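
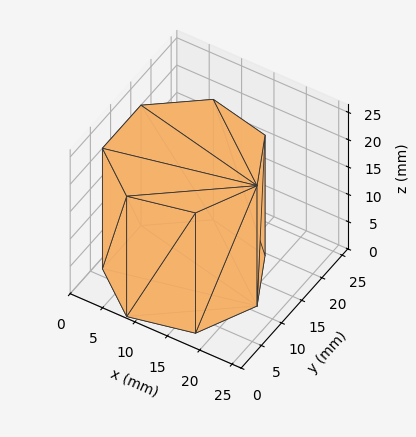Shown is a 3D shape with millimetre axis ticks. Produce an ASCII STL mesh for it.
Reading the render: the shape is a regular 7-sided prism (a cylinder approximated with 7 flat sides), circumscribed radius ≈ 11 mm, height ≈ 22 mm (dimensions read to the nearest mm from the axis ticks). For the STL, each face is triangulated and given an outward normal.

solid part
  facet normal 0.0000 0.0000 -1.0000
    outer loop
      vertex 8.55 21.72 0.00
      vertex 17.86 19.60 0.00
      vertex 22.00 11.00 0.00
    endloop
  endfacet
  facet normal 0.0000 0.0000 -1.0000
    outer loop
      vertex 1.09 15.77 0.00
      vertex 8.55 21.72 0.00
      vertex 22.00 11.00 0.00
    endloop
  endfacet
  facet normal 0.0000 0.0000 -1.0000
    outer loop
      vertex 1.09 6.23 0.00
      vertex 1.09 15.77 0.00
      vertex 22.00 11.00 0.00
    endloop
  endfacet
  facet normal 0.0000 0.0000 -1.0000
    outer loop
      vertex 8.55 0.28 0.00
      vertex 1.09 6.23 0.00
      vertex 22.00 11.00 0.00
    endloop
  endfacet
  facet normal 0.0000 0.0000 -1.0000
    outer loop
      vertex 17.86 2.40 0.00
      vertex 8.55 0.28 0.00
      vertex 22.00 11.00 0.00
    endloop
  endfacet
  facet normal 0.0000 0.0000 1.0000
    outer loop
      vertex 22.00 11.00 22.00
      vertex 17.86 19.60 22.00
      vertex 8.55 21.72 22.00
    endloop
  endfacet
  facet normal 0.0000 0.0000 1.0000
    outer loop
      vertex 22.00 11.00 22.00
      vertex 8.55 21.72 22.00
      vertex 1.09 15.77 22.00
    endloop
  endfacet
  facet normal 0.0000 0.0000 1.0000
    outer loop
      vertex 22.00 11.00 22.00
      vertex 1.09 15.77 22.00
      vertex 1.09 6.23 22.00
    endloop
  endfacet
  facet normal 0.0000 0.0000 1.0000
    outer loop
      vertex 22.00 11.00 22.00
      vertex 1.09 6.23 22.00
      vertex 8.55 0.28 22.00
    endloop
  endfacet
  facet normal 0.0000 0.0000 1.0000
    outer loop
      vertex 22.00 11.00 22.00
      vertex 8.55 0.28 22.00
      vertex 17.86 2.40 22.00
    endloop
  endfacet
  facet normal 0.9010 0.4338 0.0000
    outer loop
      vertex 22.00 11.00 0.00
      vertex 17.86 19.60 0.00
      vertex 17.86 19.60 22.00
    endloop
  endfacet
  facet normal 0.9010 0.4338 0.0000
    outer loop
      vertex 22.00 11.00 0.00
      vertex 17.86 19.60 22.00
      vertex 22.00 11.00 22.00
    endloop
  endfacet
  facet normal 0.2220 0.9750 0.0000
    outer loop
      vertex 17.86 19.60 0.00
      vertex 8.55 21.72 0.00
      vertex 8.55 21.72 22.00
    endloop
  endfacet
  facet normal 0.2220 0.9750 0.0000
    outer loop
      vertex 17.86 19.60 0.00
      vertex 8.55 21.72 22.00
      vertex 17.86 19.60 22.00
    endloop
  endfacet
  facet normal -0.6235 0.7818 0.0000
    outer loop
      vertex 8.55 21.72 0.00
      vertex 1.09 15.77 0.00
      vertex 1.09 15.77 22.00
    endloop
  endfacet
  facet normal -0.6235 0.7818 0.0000
    outer loop
      vertex 8.55 21.72 0.00
      vertex 1.09 15.77 22.00
      vertex 8.55 21.72 22.00
    endloop
  endfacet
  facet normal -1.0000 0.0000 0.0000
    outer loop
      vertex 1.09 15.77 0.00
      vertex 1.09 6.23 0.00
      vertex 1.09 6.23 22.00
    endloop
  endfacet
  facet normal -1.0000 0.0000 0.0000
    outer loop
      vertex 1.09 15.77 0.00
      vertex 1.09 6.23 22.00
      vertex 1.09 15.77 22.00
    endloop
  endfacet
  facet normal -0.6235 -0.7818 0.0000
    outer loop
      vertex 1.09 6.23 0.00
      vertex 8.55 0.28 0.00
      vertex 8.55 0.28 22.00
    endloop
  endfacet
  facet normal -0.6235 -0.7818 0.0000
    outer loop
      vertex 1.09 6.23 0.00
      vertex 8.55 0.28 22.00
      vertex 1.09 6.23 22.00
    endloop
  endfacet
  facet normal 0.2220 -0.9750 0.0000
    outer loop
      vertex 8.55 0.28 0.00
      vertex 17.86 2.40 0.00
      vertex 17.86 2.40 22.00
    endloop
  endfacet
  facet normal 0.2220 -0.9750 0.0000
    outer loop
      vertex 8.55 0.28 0.00
      vertex 17.86 2.40 22.00
      vertex 8.55 0.28 22.00
    endloop
  endfacet
  facet normal 0.9010 -0.4338 0.0000
    outer loop
      vertex 17.86 2.40 0.00
      vertex 22.00 11.00 0.00
      vertex 22.00 11.00 22.00
    endloop
  endfacet
  facet normal 0.9010 -0.4338 0.0000
    outer loop
      vertex 17.86 2.40 0.00
      vertex 22.00 11.00 22.00
      vertex 17.86 2.40 22.00
    endloop
  endfacet
endsolid part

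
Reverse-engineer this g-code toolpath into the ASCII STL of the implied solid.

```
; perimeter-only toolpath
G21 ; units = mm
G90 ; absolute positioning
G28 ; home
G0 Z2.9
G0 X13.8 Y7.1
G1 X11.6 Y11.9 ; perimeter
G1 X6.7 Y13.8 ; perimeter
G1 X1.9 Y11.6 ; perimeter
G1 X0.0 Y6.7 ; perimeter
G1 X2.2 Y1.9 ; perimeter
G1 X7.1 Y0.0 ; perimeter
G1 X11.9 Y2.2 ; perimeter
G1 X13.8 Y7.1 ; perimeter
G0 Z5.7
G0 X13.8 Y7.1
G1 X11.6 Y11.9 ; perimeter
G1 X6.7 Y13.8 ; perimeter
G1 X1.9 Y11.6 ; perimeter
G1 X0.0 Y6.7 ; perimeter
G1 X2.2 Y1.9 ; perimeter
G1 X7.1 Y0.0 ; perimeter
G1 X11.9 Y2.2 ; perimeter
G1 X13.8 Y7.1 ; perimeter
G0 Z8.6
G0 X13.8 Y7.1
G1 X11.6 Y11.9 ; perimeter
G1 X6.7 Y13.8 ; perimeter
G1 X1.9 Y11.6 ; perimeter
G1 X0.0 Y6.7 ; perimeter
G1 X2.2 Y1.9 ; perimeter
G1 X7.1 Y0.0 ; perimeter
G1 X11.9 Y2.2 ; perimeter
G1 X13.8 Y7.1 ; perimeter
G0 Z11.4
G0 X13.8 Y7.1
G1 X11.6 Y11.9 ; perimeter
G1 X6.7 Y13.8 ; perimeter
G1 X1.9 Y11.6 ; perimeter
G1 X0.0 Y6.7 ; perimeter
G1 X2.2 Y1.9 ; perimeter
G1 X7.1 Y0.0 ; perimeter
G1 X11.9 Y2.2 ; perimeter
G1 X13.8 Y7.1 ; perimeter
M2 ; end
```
solid part
  facet normal 0.0000 0.0000 -1.0000
    outer loop
      vertex 6.7 13.8 0.0
      vertex 11.6 11.9 0.0
      vertex 13.8 7.1 0.0
    endloop
  endfacet
  facet normal 0.0000 0.0000 -1.0000
    outer loop
      vertex 1.9 11.6 0.0
      vertex 6.7 13.8 0.0
      vertex 13.8 7.1 0.0
    endloop
  endfacet
  facet normal 0.0000 0.0000 -1.0000
    outer loop
      vertex 0.0 6.7 0.0
      vertex 1.9 11.6 0.0
      vertex 13.8 7.1 0.0
    endloop
  endfacet
  facet normal 0.0000 0.0000 -1.0000
    outer loop
      vertex 2.2 1.9 0.0
      vertex 0.0 6.7 0.0
      vertex 13.8 7.1 0.0
    endloop
  endfacet
  facet normal 0.0000 0.0000 -1.0000
    outer loop
      vertex 7.1 0.0 0.0
      vertex 2.2 1.9 0.0
      vertex 13.8 7.1 0.0
    endloop
  endfacet
  facet normal 0.0000 0.0000 -1.0000
    outer loop
      vertex 11.9 2.2 0.0
      vertex 7.1 0.0 0.0
      vertex 13.8 7.1 0.0
    endloop
  endfacet
  facet normal 0.0000 0.0000 1.0000
    outer loop
      vertex 13.8 7.1 11.4
      vertex 11.6 11.9 11.4
      vertex 6.7 13.8 11.4
    endloop
  endfacet
  facet normal 0.0000 0.0000 1.0000
    outer loop
      vertex 13.8 7.1 11.4
      vertex 6.7 13.8 11.4
      vertex 1.9 11.6 11.4
    endloop
  endfacet
  facet normal 0.0000 0.0000 1.0000
    outer loop
      vertex 13.8 7.1 11.4
      vertex 1.9 11.6 11.4
      vertex 0.0 6.7 11.4
    endloop
  endfacet
  facet normal 0.0000 0.0000 1.0000
    outer loop
      vertex 13.8 7.1 11.4
      vertex 0.0 6.7 11.4
      vertex 2.2 1.9 11.4
    endloop
  endfacet
  facet normal 0.0000 0.0000 1.0000
    outer loop
      vertex 13.8 7.1 11.4
      vertex 2.2 1.9 11.4
      vertex 7.1 0.0 11.4
    endloop
  endfacet
  facet normal 0.0000 0.0000 1.0000
    outer loop
      vertex 13.8 7.1 11.4
      vertex 7.1 0.0 11.4
      vertex 11.9 2.2 11.4
    endloop
  endfacet
  facet normal 0.9091 0.4167 0.0000
    outer loop
      vertex 13.8 7.1 0.0
      vertex 11.6 11.9 0.0
      vertex 11.6 11.9 11.4
    endloop
  endfacet
  facet normal 0.9091 0.4167 0.0000
    outer loop
      vertex 13.8 7.1 0.0
      vertex 11.6 11.9 11.4
      vertex 13.8 7.1 11.4
    endloop
  endfacet
  facet normal 0.3615 0.9324 0.0000
    outer loop
      vertex 11.6 11.9 0.0
      vertex 6.7 13.8 0.0
      vertex 6.7 13.8 11.4
    endloop
  endfacet
  facet normal 0.3615 0.9324 0.0000
    outer loop
      vertex 11.6 11.9 0.0
      vertex 6.7 13.8 11.4
      vertex 11.6 11.9 11.4
    endloop
  endfacet
  facet normal -0.4167 0.9091 0.0000
    outer loop
      vertex 6.7 13.8 0.0
      vertex 1.9 11.6 0.0
      vertex 1.9 11.6 11.4
    endloop
  endfacet
  facet normal -0.4167 0.9091 0.0000
    outer loop
      vertex 6.7 13.8 0.0
      vertex 1.9 11.6 11.4
      vertex 6.7 13.8 11.4
    endloop
  endfacet
  facet normal -0.9324 0.3615 0.0000
    outer loop
      vertex 1.9 11.6 0.0
      vertex 0.0 6.7 0.0
      vertex 0.0 6.7 11.4
    endloop
  endfacet
  facet normal -0.9324 0.3615 0.0000
    outer loop
      vertex 1.9 11.6 0.0
      vertex 0.0 6.7 11.4
      vertex 1.9 11.6 11.4
    endloop
  endfacet
  facet normal -0.9091 -0.4167 0.0000
    outer loop
      vertex 0.0 6.7 0.0
      vertex 2.2 1.9 0.0
      vertex 2.2 1.9 11.4
    endloop
  endfacet
  facet normal -0.9091 -0.4167 0.0000
    outer loop
      vertex 0.0 6.7 0.0
      vertex 2.2 1.9 11.4
      vertex 0.0 6.7 11.4
    endloop
  endfacet
  facet normal -0.3615 -0.9324 0.0000
    outer loop
      vertex 2.2 1.9 0.0
      vertex 7.1 0.0 0.0
      vertex 7.1 0.0 11.4
    endloop
  endfacet
  facet normal -0.3615 -0.9324 0.0000
    outer loop
      vertex 2.2 1.9 0.0
      vertex 7.1 0.0 11.4
      vertex 2.2 1.9 11.4
    endloop
  endfacet
  facet normal 0.4167 -0.9091 0.0000
    outer loop
      vertex 7.1 0.0 0.0
      vertex 11.9 2.2 0.0
      vertex 11.9 2.2 11.4
    endloop
  endfacet
  facet normal 0.4167 -0.9091 0.0000
    outer loop
      vertex 7.1 0.0 0.0
      vertex 11.9 2.2 11.4
      vertex 7.1 0.0 11.4
    endloop
  endfacet
  facet normal 0.9324 -0.3615 0.0000
    outer loop
      vertex 11.9 2.2 0.0
      vertex 13.8 7.1 0.0
      vertex 13.8 7.1 11.4
    endloop
  endfacet
  facet normal 0.9324 -0.3615 0.0000
    outer loop
      vertex 11.9 2.2 0.0
      vertex 13.8 7.1 11.4
      vertex 11.9 2.2 11.4
    endloop
  endfacet
endsolid part

The G0 Z moves step by Δz≈2.9 mm. Every layer's G1 loop is the same polygon, so the solid is a straight extrusion of it from z=0 to z≈11.4. Closing with flat bottom and top caps and triangulating gives 28 facets — a regular 8-sided prism (a cylinder approximated with 8 flat sides), circumscribed radius ≈ 6.9 mm, height ≈ 11.4 mm.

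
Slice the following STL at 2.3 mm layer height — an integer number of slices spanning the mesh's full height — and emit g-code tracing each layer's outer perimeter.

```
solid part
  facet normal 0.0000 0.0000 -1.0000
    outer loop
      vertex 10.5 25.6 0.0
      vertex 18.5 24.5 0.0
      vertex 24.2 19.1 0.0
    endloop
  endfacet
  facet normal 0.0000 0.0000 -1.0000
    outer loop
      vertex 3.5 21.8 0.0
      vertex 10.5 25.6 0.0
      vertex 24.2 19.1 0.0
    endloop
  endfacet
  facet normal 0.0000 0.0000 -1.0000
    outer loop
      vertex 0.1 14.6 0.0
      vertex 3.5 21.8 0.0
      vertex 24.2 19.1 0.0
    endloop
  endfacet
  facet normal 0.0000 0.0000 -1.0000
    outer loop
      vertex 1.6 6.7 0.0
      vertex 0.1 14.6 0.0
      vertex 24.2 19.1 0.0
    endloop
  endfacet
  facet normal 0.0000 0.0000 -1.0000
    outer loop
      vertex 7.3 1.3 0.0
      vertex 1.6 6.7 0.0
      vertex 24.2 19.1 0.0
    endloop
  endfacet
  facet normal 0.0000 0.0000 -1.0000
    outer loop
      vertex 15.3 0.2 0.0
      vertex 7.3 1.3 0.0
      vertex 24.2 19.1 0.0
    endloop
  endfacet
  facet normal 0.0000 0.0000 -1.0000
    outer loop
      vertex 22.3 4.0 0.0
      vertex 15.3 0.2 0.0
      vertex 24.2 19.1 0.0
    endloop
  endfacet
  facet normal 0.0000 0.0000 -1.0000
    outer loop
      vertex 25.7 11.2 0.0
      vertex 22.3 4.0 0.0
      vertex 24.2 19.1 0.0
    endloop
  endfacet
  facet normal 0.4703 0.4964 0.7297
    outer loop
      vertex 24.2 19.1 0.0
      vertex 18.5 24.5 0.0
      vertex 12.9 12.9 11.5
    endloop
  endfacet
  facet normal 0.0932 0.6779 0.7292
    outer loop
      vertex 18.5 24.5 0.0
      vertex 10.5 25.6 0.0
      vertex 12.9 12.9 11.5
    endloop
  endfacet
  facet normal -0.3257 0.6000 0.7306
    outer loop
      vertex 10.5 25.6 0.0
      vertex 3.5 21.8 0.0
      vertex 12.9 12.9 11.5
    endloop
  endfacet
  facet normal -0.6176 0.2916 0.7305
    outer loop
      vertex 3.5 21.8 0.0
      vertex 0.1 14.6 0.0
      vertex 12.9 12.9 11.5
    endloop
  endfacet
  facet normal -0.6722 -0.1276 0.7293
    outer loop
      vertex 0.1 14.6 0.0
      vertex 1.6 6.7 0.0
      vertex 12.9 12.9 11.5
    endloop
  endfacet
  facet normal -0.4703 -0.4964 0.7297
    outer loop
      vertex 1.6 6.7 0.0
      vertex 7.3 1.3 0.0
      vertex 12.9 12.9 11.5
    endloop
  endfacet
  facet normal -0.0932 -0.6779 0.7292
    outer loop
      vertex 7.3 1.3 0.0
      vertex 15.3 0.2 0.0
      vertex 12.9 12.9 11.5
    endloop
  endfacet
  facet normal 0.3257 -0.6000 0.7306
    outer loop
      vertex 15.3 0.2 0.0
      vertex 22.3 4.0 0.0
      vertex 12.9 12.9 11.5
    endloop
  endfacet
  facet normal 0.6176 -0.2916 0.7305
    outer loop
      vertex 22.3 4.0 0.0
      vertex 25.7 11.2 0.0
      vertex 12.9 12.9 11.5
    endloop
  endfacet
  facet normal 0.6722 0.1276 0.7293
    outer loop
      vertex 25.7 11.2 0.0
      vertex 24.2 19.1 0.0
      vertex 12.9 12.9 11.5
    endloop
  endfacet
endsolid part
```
; perimeter-only toolpath
G21 ; units = mm
G90 ; absolute positioning
G28 ; home
; layer 1
G0 Z2.3
G0 X21.9 Y17.9
G1 X17.4 Y22.2
G1 X11.0 Y23.1
G1 X5.4 Y20.0
G1 X2.7 Y14.3
G1 X3.9 Y7.9
G1 X8.4 Y3.6
G1 X14.8 Y2.7
G1 X20.4 Y5.8
G1 X23.1 Y11.5
G1 X21.9 Y17.9
; layer 2
G0 Z4.6
G0 X19.7 Y16.6
G1 X16.3 Y19.9
G1 X11.5 Y20.5
G1 X7.3 Y18.2
G1 X5.2 Y13.9
G1 X6.1 Y9.2
G1 X9.5 Y5.9
G1 X14.3 Y5.3
G1 X18.5 Y7.6
G1 X20.6 Y11.9
G1 X19.7 Y16.6
; layer 3
G0 Z6.9
G0 X17.4 Y15.4
G1 X15.1 Y17.5
G1 X11.9 Y18.0
G1 X9.1 Y16.5
G1 X7.8 Y13.6
G1 X8.4 Y10.4
G1 X10.7 Y8.3
G1 X13.9 Y7.8
G1 X16.7 Y9.3
G1 X18.0 Y12.2
G1 X17.4 Y15.4
; layer 4
G0 Z9.2
G0 X15.2 Y14.1
G1 X14.0 Y15.2
G1 X12.4 Y15.4
G1 X11.0 Y14.7
G1 X10.3 Y13.2
G1 X10.6 Y11.7
G1 X11.8 Y10.6
G1 X13.4 Y10.4
G1 X14.8 Y11.1
G1 X15.5 Y12.6
G1 X15.2 Y14.1
M2 ; end

The solid is a regular 10-sided pyramid, base circumscribed radius ≈ 12.9 mm, apex at z ≈ 11.5 mm. Slicing at Δz = 2.3 mm — 5 equal slices spanning the solid's height, so layer i sits at z = i·h/5 — gives 4 non-empty perimeters. Each is a 10-segment closed polygon; G0 lifts to the layer z and rapids to the start vertex, then G1 traces the edges. The cross-section shrinks linearly with z (the slice at the apex is degenerate and omitted).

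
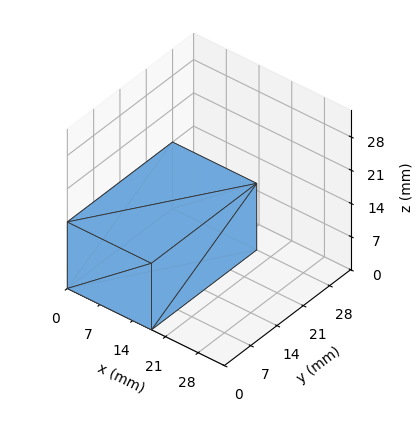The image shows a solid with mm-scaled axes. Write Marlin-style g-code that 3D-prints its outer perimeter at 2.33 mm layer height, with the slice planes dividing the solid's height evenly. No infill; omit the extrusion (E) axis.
Reading the render: the shape is a rectangular box, roughly 18 × 28 mm footprint and 14 mm tall (dimensions read to the nearest mm from the axis ticks). For the g-code, the solid's height is divided into equal slices at the stated Δz and each level perimeter traced with G1 moves after a G0 lift.

; perimeter-only toolpath
G21 ; units = mm
G90 ; absolute positioning
G28 ; home
; layer 1
G0 Z2.33
G0 X0.00 Y0.00
G1 X18.00 Y0.00
G1 X18.00 Y28.00
G1 X0.00 Y28.00
G1 X0.00 Y0.00
; layer 2
G0 Z4.67
G0 X0.00 Y0.00
G1 X18.00 Y0.00
G1 X18.00 Y28.00
G1 X0.00 Y28.00
G1 X0.00 Y0.00
; layer 3
G0 Z7.00
G0 X0.00 Y0.00
G1 X18.00 Y0.00
G1 X18.00 Y28.00
G1 X0.00 Y28.00
G1 X0.00 Y0.00
; layer 4
G0 Z9.33
G0 X0.00 Y0.00
G1 X18.00 Y0.00
G1 X18.00 Y28.00
G1 X0.00 Y28.00
G1 X0.00 Y0.00
; layer 5
G0 Z11.67
G0 X0.00 Y0.00
G1 X18.00 Y0.00
G1 X18.00 Y28.00
G1 X0.00 Y28.00
G1 X0.00 Y0.00
; layer 6
G0 Z14.00
G0 X0.00 Y0.00
G1 X18.00 Y0.00
G1 X18.00 Y28.00
G1 X0.00 Y28.00
G1 X0.00 Y0.00
M2 ; end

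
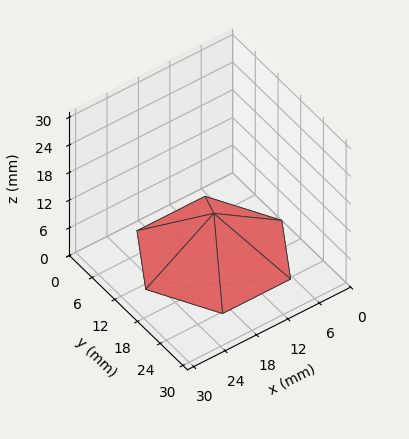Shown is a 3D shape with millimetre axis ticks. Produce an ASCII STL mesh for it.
Reading the render: the shape is a regular 6-sided pyramid, base circumscribed radius ≈ 13 mm, apex at z ≈ 9 mm (dimensions read to the nearest mm from the axis ticks). For the STL, each face is triangulated and given an outward normal.

solid part
  facet normal 0.0000 0.0000 -1.0000
    outer loop
      vertex 6.5 24.3 0.0
      vertex 19.5 24.3 0.0
      vertex 26.0 13.0 0.0
    endloop
  endfacet
  facet normal 0.0000 0.0000 -1.0000
    outer loop
      vertex 0.0 13.0 0.0
      vertex 6.5 24.3 0.0
      vertex 26.0 13.0 0.0
    endloop
  endfacet
  facet normal 0.0000 0.0000 -1.0000
    outer loop
      vertex 6.5 1.7 0.0
      vertex 0.0 13.0 0.0
      vertex 26.0 13.0 0.0
    endloop
  endfacet
  facet normal 0.0000 0.0000 -1.0000
    outer loop
      vertex 19.5 1.7 0.0
      vertex 6.5 1.7 0.0
      vertex 26.0 13.0 0.0
    endloop
  endfacet
  facet normal 0.5410 0.3112 0.7814
    outer loop
      vertex 26.0 13.0 0.0
      vertex 19.5 24.3 0.0
      vertex 13.0 13.0 9.0
    endloop
  endfacet
  facet normal 0.0000 0.6230 0.7822
    outer loop
      vertex 19.5 24.3 0.0
      vertex 6.5 24.3 0.0
      vertex 13.0 13.0 9.0
    endloop
  endfacet
  facet normal -0.5410 0.3112 0.7814
    outer loop
      vertex 6.5 24.3 0.0
      vertex 0.0 13.0 0.0
      vertex 13.0 13.0 9.0
    endloop
  endfacet
  facet normal -0.5410 -0.3112 0.7814
    outer loop
      vertex 0.0 13.0 0.0
      vertex 6.5 1.7 0.0
      vertex 13.0 13.0 9.0
    endloop
  endfacet
  facet normal 0.0000 -0.6230 0.7822
    outer loop
      vertex 6.5 1.7 0.0
      vertex 19.5 1.7 0.0
      vertex 13.0 13.0 9.0
    endloop
  endfacet
  facet normal 0.5410 -0.3112 0.7814
    outer loop
      vertex 19.5 1.7 0.0
      vertex 26.0 13.0 0.0
      vertex 13.0 13.0 9.0
    endloop
  endfacet
endsolid part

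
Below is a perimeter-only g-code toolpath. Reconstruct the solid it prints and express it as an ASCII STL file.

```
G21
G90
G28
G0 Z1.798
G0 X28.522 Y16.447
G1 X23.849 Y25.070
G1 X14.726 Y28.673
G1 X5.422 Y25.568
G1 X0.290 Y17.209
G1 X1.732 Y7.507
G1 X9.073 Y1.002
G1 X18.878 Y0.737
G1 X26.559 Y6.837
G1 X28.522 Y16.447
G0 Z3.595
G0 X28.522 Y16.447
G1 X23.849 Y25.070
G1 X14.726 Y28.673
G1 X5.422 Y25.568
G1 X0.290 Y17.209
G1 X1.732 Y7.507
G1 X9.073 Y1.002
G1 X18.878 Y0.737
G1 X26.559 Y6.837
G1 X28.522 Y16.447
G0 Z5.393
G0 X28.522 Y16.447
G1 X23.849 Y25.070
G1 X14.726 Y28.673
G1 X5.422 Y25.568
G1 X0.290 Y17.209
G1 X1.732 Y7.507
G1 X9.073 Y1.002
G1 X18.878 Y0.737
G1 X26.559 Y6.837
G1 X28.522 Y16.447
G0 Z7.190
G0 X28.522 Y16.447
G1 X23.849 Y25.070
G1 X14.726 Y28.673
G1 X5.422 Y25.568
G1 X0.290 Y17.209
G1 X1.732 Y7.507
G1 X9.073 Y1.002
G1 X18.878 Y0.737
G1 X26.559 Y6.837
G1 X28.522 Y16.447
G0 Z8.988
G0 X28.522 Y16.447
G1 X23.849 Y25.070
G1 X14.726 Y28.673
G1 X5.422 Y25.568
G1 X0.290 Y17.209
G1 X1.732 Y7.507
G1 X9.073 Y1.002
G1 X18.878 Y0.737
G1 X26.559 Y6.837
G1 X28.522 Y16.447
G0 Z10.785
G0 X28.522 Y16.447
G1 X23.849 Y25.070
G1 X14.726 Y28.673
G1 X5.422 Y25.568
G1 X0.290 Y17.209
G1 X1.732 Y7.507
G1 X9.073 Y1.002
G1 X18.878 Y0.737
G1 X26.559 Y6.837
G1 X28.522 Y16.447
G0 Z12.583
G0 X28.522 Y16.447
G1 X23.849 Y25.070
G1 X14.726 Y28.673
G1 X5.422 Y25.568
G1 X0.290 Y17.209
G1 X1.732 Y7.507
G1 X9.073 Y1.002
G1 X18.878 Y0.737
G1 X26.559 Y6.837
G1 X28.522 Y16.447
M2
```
solid part
  facet normal 0.0000 0.0000 -1.0000
    outer loop
      vertex 14.726 28.673 0.000
      vertex 23.849 25.070 0.000
      vertex 28.522 16.447 0.000
    endloop
  endfacet
  facet normal 0.0000 0.0000 -1.0000
    outer loop
      vertex 5.422 25.568 0.000
      vertex 14.726 28.673 0.000
      vertex 28.522 16.447 0.000
    endloop
  endfacet
  facet normal 0.0000 0.0000 -1.0000
    outer loop
      vertex 0.290 17.209 0.000
      vertex 5.422 25.568 0.000
      vertex 28.522 16.447 0.000
    endloop
  endfacet
  facet normal 0.0000 0.0000 -1.0000
    outer loop
      vertex 1.732 7.507 0.000
      vertex 0.290 17.209 0.000
      vertex 28.522 16.447 0.000
    endloop
  endfacet
  facet normal 0.0000 0.0000 -1.0000
    outer loop
      vertex 9.073 1.002 0.000
      vertex 1.732 7.507 0.000
      vertex 28.522 16.447 0.000
    endloop
  endfacet
  facet normal 0.0000 0.0000 -1.0000
    outer loop
      vertex 18.878 0.737 0.000
      vertex 9.073 1.002 0.000
      vertex 28.522 16.447 0.000
    endloop
  endfacet
  facet normal 0.0000 0.0000 -1.0000
    outer loop
      vertex 26.559 6.837 0.000
      vertex 18.878 0.737 0.000
      vertex 28.522 16.447 0.000
    endloop
  endfacet
  facet normal 0.0000 0.0000 1.0000
    outer loop
      vertex 28.522 16.447 12.583
      vertex 23.849 25.070 12.583
      vertex 14.726 28.673 12.583
    endloop
  endfacet
  facet normal 0.0000 0.0000 1.0000
    outer loop
      vertex 28.522 16.447 12.583
      vertex 14.726 28.673 12.583
      vertex 5.422 25.568 12.583
    endloop
  endfacet
  facet normal 0.0000 0.0000 1.0000
    outer loop
      vertex 28.522 16.447 12.583
      vertex 5.422 25.568 12.583
      vertex 0.290 17.209 12.583
    endloop
  endfacet
  facet normal 0.0000 0.0000 1.0000
    outer loop
      vertex 28.522 16.447 12.583
      vertex 0.290 17.209 12.583
      vertex 1.732 7.507 12.583
    endloop
  endfacet
  facet normal 0.0000 0.0000 1.0000
    outer loop
      vertex 28.522 16.447 12.583
      vertex 1.732 7.507 12.583
      vertex 9.073 1.002 12.583
    endloop
  endfacet
  facet normal 0.0000 0.0000 1.0000
    outer loop
      vertex 28.522 16.447 12.583
      vertex 9.073 1.002 12.583
      vertex 18.878 0.737 12.583
    endloop
  endfacet
  facet normal 0.0000 0.0000 1.0000
    outer loop
      vertex 28.522 16.447 12.583
      vertex 18.878 0.737 12.583
      vertex 26.559 6.837 12.583
    endloop
  endfacet
  facet normal 0.8792 0.4765 0.0000
    outer loop
      vertex 28.522 16.447 0.000
      vertex 23.849 25.070 0.000
      vertex 23.849 25.070 12.583
    endloop
  endfacet
  facet normal 0.8792 0.4765 0.0000
    outer loop
      vertex 28.522 16.447 0.000
      vertex 23.849 25.070 12.583
      vertex 28.522 16.447 12.583
    endloop
  endfacet
  facet normal 0.3673 0.9301 0.0000
    outer loop
      vertex 23.849 25.070 0.000
      vertex 14.726 28.673 0.000
      vertex 14.726 28.673 12.583
    endloop
  endfacet
  facet normal 0.3673 0.9301 0.0000
    outer loop
      vertex 23.849 25.070 0.000
      vertex 14.726 28.673 12.583
      vertex 23.849 25.070 12.583
    endloop
  endfacet
  facet normal -0.3166 0.9486 0.0000
    outer loop
      vertex 14.726 28.673 0.000
      vertex 5.422 25.568 0.000
      vertex 5.422 25.568 12.583
    endloop
  endfacet
  facet normal -0.3166 0.9486 0.0000
    outer loop
      vertex 14.726 28.673 0.000
      vertex 5.422 25.568 12.583
      vertex 14.726 28.673 12.583
    endloop
  endfacet
  facet normal -0.8522 0.5232 0.0000
    outer loop
      vertex 5.422 25.568 0.000
      vertex 0.290 17.209 0.000
      vertex 0.290 17.209 12.583
    endloop
  endfacet
  facet normal -0.8522 0.5232 0.0000
    outer loop
      vertex 5.422 25.568 0.000
      vertex 0.290 17.209 12.583
      vertex 5.422 25.568 12.583
    endloop
  endfacet
  facet normal -0.9891 -0.1470 0.0000
    outer loop
      vertex 0.290 17.209 0.000
      vertex 1.732 7.507 0.000
      vertex 1.732 7.507 12.583
    endloop
  endfacet
  facet normal -0.9891 -0.1470 0.0000
    outer loop
      vertex 0.290 17.209 0.000
      vertex 1.732 7.507 12.583
      vertex 0.290 17.209 12.583
    endloop
  endfacet
  facet normal -0.6632 -0.7484 0.0000
    outer loop
      vertex 1.732 7.507 0.000
      vertex 9.073 1.002 0.000
      vertex 9.073 1.002 12.583
    endloop
  endfacet
  facet normal -0.6632 -0.7484 0.0000
    outer loop
      vertex 1.732 7.507 0.000
      vertex 9.073 1.002 12.583
      vertex 1.732 7.507 12.583
    endloop
  endfacet
  facet normal -0.0270 -0.9996 0.0000
    outer loop
      vertex 9.073 1.002 0.000
      vertex 18.878 0.737 0.000
      vertex 18.878 0.737 12.583
    endloop
  endfacet
  facet normal -0.0270 -0.9996 0.0000
    outer loop
      vertex 9.073 1.002 0.000
      vertex 18.878 0.737 12.583
      vertex 9.073 1.002 12.583
    endloop
  endfacet
  facet normal 0.6219 -0.7831 0.0000
    outer loop
      vertex 18.878 0.737 0.000
      vertex 26.559 6.837 0.000
      vertex 26.559 6.837 12.583
    endloop
  endfacet
  facet normal 0.6219 -0.7831 0.0000
    outer loop
      vertex 18.878 0.737 0.000
      vertex 26.559 6.837 12.583
      vertex 18.878 0.737 12.583
    endloop
  endfacet
  facet normal 0.9798 -0.2001 0.0000
    outer loop
      vertex 26.559 6.837 0.000
      vertex 28.522 16.447 0.000
      vertex 28.522 16.447 12.583
    endloop
  endfacet
  facet normal 0.9798 -0.2001 0.0000
    outer loop
      vertex 26.559 6.837 0.000
      vertex 28.522 16.447 12.583
      vertex 26.559 6.837 12.583
    endloop
  endfacet
endsolid part

The G0 Z moves step by Δz≈1.798 mm. Every layer's G1 loop is the same polygon, so the solid is a straight extrusion of it from z=0 to z≈12.6. Closing with flat bottom and top caps and triangulating gives 32 facets — a regular 9-sided prism (a cylinder approximated with 9 flat sides), circumscribed radius ≈ 14.3 mm, height ≈ 12.6 mm.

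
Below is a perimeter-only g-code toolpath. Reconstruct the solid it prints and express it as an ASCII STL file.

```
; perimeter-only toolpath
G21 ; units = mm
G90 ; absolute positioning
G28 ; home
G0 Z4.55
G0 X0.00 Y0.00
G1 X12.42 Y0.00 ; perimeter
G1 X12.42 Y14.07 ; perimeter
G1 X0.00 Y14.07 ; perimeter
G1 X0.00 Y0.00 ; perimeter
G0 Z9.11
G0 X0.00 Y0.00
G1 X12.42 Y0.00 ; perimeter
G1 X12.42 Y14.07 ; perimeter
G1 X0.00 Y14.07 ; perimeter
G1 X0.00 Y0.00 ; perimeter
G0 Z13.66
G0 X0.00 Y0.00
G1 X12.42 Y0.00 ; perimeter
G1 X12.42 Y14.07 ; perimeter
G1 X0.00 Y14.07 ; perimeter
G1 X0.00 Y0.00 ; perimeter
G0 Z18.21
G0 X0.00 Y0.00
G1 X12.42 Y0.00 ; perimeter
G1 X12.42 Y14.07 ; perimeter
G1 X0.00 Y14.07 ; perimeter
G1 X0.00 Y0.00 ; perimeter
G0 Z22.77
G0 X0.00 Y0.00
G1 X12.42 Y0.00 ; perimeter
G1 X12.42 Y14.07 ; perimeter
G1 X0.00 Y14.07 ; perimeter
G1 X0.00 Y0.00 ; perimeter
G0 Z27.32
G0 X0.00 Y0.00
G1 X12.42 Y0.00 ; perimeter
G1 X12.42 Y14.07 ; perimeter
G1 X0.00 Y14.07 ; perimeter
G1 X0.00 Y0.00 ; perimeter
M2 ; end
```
solid part
  facet normal 0.0000 0.0000 -1.0000
    outer loop
      vertex 12.42 14.07 0.00
      vertex 12.42 0.00 0.00
      vertex 0.00 0.00 0.00
    endloop
  endfacet
  facet normal 0.0000 0.0000 -1.0000
    outer loop
      vertex 0.00 14.07 0.00
      vertex 12.42 14.07 0.00
      vertex 0.00 0.00 0.00
    endloop
  endfacet
  facet normal 0.0000 0.0000 1.0000
    outer loop
      vertex 0.00 0.00 27.32
      vertex 12.42 0.00 27.32
      vertex 12.42 14.07 27.32
    endloop
  endfacet
  facet normal 0.0000 0.0000 1.0000
    outer loop
      vertex 0.00 0.00 27.32
      vertex 12.42 14.07 27.32
      vertex 0.00 14.07 27.32
    endloop
  endfacet
  facet normal 0.0000 -1.0000 0.0000
    outer loop
      vertex 0.00 0.00 0.00
      vertex 12.42 0.00 0.00
      vertex 12.42 0.00 27.32
    endloop
  endfacet
  facet normal 0.0000 -1.0000 0.0000
    outer loop
      vertex 0.00 0.00 0.00
      vertex 12.42 0.00 27.32
      vertex 0.00 0.00 27.32
    endloop
  endfacet
  facet normal 0.0000 1.0000 0.0000
    outer loop
      vertex 12.42 14.07 27.32
      vertex 12.42 14.07 0.00
      vertex 0.00 14.07 0.00
    endloop
  endfacet
  facet normal 0.0000 1.0000 0.0000
    outer loop
      vertex 0.00 14.07 27.32
      vertex 12.42 14.07 27.32
      vertex 0.00 14.07 0.00
    endloop
  endfacet
  facet normal -1.0000 0.0000 0.0000
    outer loop
      vertex 0.00 14.07 27.32
      vertex 0.00 14.07 0.00
      vertex 0.00 0.00 0.00
    endloop
  endfacet
  facet normal -1.0000 0.0000 0.0000
    outer loop
      vertex 0.00 0.00 27.32
      vertex 0.00 14.07 27.32
      vertex 0.00 0.00 0.00
    endloop
  endfacet
  facet normal 1.0000 0.0000 0.0000
    outer loop
      vertex 12.42 0.00 0.00
      vertex 12.42 14.07 0.00
      vertex 12.42 14.07 27.32
    endloop
  endfacet
  facet normal 1.0000 0.0000 0.0000
    outer loop
      vertex 12.42 0.00 0.00
      vertex 12.42 14.07 27.32
      vertex 12.42 0.00 27.32
    endloop
  endfacet
endsolid part

The G0 Z moves step by Δz≈4.55 mm. Every layer's G1 loop is the same polygon, so the solid is a straight extrusion of it from z=0 to z≈27.3. Closing with flat bottom and top caps and triangulating gives 12 facets — a rectangular box, roughly 12.4 × 14.1 mm footprint and 27.3 mm tall.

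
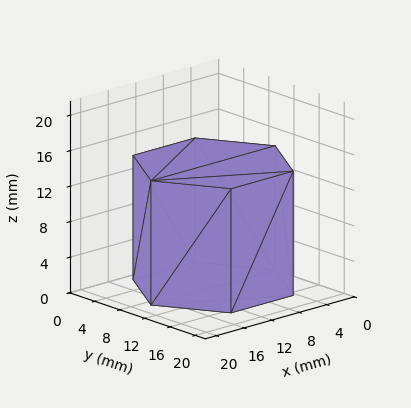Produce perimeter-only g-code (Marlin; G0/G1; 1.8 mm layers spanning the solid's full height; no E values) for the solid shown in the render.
Reading the render: the shape is a regular 6-sided prism (a cylinder approximated with 6 flat sides), circumscribed radius ≈ 9 mm, height ≈ 14 mm (dimensions read to the nearest mm from the axis ticks). For the g-code, the solid's height is divided into equal slices at the stated Δz and each level perimeter traced with G1 moves after a G0 lift.

; perimeter-only toolpath
G21 ; units = mm
G90 ; absolute positioning
G28 ; home
; layer 1
G0 Z1.8
G0 X18.0 Y9.0
G1 X13.5 Y16.8
G1 X4.5 Y16.8
G1 X0.0 Y9.0
G1 X4.5 Y1.2
G1 X13.5 Y1.2
G1 X18.0 Y9.0
; layer 2
G0 Z3.5
G0 X18.0 Y9.0
G1 X13.5 Y16.8
G1 X4.5 Y16.8
G1 X0.0 Y9.0
G1 X4.5 Y1.2
G1 X13.5 Y1.2
G1 X18.0 Y9.0
; layer 3
G0 Z5.2
G0 X18.0 Y9.0
G1 X13.5 Y16.8
G1 X4.5 Y16.8
G1 X0.0 Y9.0
G1 X4.5 Y1.2
G1 X13.5 Y1.2
G1 X18.0 Y9.0
; layer 4
G0 Z7.0
G0 X18.0 Y9.0
G1 X13.5 Y16.8
G1 X4.5 Y16.8
G1 X0.0 Y9.0
G1 X4.5 Y1.2
G1 X13.5 Y1.2
G1 X18.0 Y9.0
; layer 5
G0 Z8.8
G0 X18.0 Y9.0
G1 X13.5 Y16.8
G1 X4.5 Y16.8
G1 X0.0 Y9.0
G1 X4.5 Y1.2
G1 X13.5 Y1.2
G1 X18.0 Y9.0
; layer 6
G0 Z10.5
G0 X18.0 Y9.0
G1 X13.5 Y16.8
G1 X4.5 Y16.8
G1 X0.0 Y9.0
G1 X4.5 Y1.2
G1 X13.5 Y1.2
G1 X18.0 Y9.0
; layer 7
G0 Z12.2
G0 X18.0 Y9.0
G1 X13.5 Y16.8
G1 X4.5 Y16.8
G1 X0.0 Y9.0
G1 X4.5 Y1.2
G1 X13.5 Y1.2
G1 X18.0 Y9.0
; layer 8
G0 Z14.0
G0 X18.0 Y9.0
G1 X13.5 Y16.8
G1 X4.5 Y16.8
G1 X0.0 Y9.0
G1 X4.5 Y1.2
G1 X13.5 Y1.2
G1 X18.0 Y9.0
M2 ; end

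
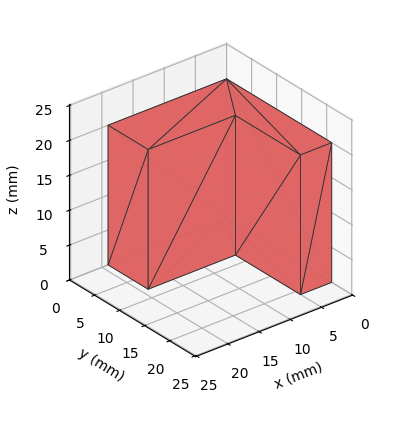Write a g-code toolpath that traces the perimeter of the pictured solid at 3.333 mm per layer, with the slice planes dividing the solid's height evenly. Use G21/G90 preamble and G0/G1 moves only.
Reading the render: the shape is an L-shaped prism: outer 19 × 21 mm, arm thicknesses ≈ 8 mm (horizontal) and 5 mm (vertical), extruded 20 mm in z (dimensions read to the nearest mm from the axis ticks). For the g-code, the solid's height is divided into equal slices at the stated Δz and each level perimeter traced with G1 moves after a G0 lift.

; perimeter-only toolpath
G21 ; units = mm
G90 ; absolute positioning
G28 ; home
; layer 1
G0 Z3.333
G0 X0.000 Y0.000
G1 X19.000 Y0.000
G1 X19.000 Y8.000
G1 X5.000 Y8.000
G1 X5.000 Y21.000
G1 X0.000 Y21.000
G1 X0.000 Y0.000
; layer 2
G0 Z6.667
G0 X0.000 Y0.000
G1 X19.000 Y0.000
G1 X19.000 Y8.000
G1 X5.000 Y8.000
G1 X5.000 Y21.000
G1 X0.000 Y21.000
G1 X0.000 Y0.000
; layer 3
G0 Z10.000
G0 X0.000 Y0.000
G1 X19.000 Y0.000
G1 X19.000 Y8.000
G1 X5.000 Y8.000
G1 X5.000 Y21.000
G1 X0.000 Y21.000
G1 X0.000 Y0.000
; layer 4
G0 Z13.333
G0 X0.000 Y0.000
G1 X19.000 Y0.000
G1 X19.000 Y8.000
G1 X5.000 Y8.000
G1 X5.000 Y21.000
G1 X0.000 Y21.000
G1 X0.000 Y0.000
; layer 5
G0 Z16.667
G0 X0.000 Y0.000
G1 X19.000 Y0.000
G1 X19.000 Y8.000
G1 X5.000 Y8.000
G1 X5.000 Y21.000
G1 X0.000 Y21.000
G1 X0.000 Y0.000
; layer 6
G0 Z20.000
G0 X0.000 Y0.000
G1 X19.000 Y0.000
G1 X19.000 Y8.000
G1 X5.000 Y8.000
G1 X5.000 Y21.000
G1 X0.000 Y21.000
G1 X0.000 Y0.000
M2 ; end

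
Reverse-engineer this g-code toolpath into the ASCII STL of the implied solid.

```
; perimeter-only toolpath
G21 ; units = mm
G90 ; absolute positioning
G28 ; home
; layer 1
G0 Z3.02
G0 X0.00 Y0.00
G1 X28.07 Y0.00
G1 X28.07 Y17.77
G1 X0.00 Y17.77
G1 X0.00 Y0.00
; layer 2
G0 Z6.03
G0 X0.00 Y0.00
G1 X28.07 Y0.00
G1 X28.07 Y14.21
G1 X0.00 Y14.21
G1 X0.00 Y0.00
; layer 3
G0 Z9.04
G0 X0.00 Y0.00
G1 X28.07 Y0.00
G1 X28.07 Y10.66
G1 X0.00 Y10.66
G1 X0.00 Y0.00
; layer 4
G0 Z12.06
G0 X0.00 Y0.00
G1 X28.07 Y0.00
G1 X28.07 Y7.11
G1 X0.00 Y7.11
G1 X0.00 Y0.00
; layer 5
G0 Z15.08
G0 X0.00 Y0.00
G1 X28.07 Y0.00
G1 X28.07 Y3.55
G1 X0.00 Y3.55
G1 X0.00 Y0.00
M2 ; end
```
solid part
  facet normal 0.0000 0.0000 -1.0000
    outer loop
      vertex 28.07 21.32 0.00
      vertex 28.07 0.00 0.00
      vertex 0.00 0.00 0.00
    endloop
  endfacet
  facet normal 0.0000 0.0000 -1.0000
    outer loop
      vertex 0.00 21.32 0.00
      vertex 28.07 21.32 0.00
      vertex 0.00 0.00 0.00
    endloop
  endfacet
  facet normal 0.0000 -1.0000 0.0000
    outer loop
      vertex 0.00 0.00 0.00
      vertex 28.07 0.00 0.00
      vertex 28.07 0.00 18.09
    endloop
  endfacet
  facet normal 0.0000 -1.0000 0.0000
    outer loop
      vertex 0.00 0.00 0.00
      vertex 28.07 0.00 18.09
      vertex 0.00 0.00 18.09
    endloop
  endfacet
  facet normal 0.0000 0.6470 0.7625
    outer loop
      vertex 0.00 0.00 18.09
      vertex 28.07 0.00 18.09
      vertex 28.07 21.32 0.00
    endloop
  endfacet
  facet normal 0.0000 0.6470 0.7625
    outer loop
      vertex 0.00 0.00 18.09
      vertex 28.07 21.32 0.00
      vertex 0.00 21.32 0.00
    endloop
  endfacet
  facet normal -1.0000 0.0000 0.0000
    outer loop
      vertex 0.00 0.00 18.09
      vertex 0.00 21.32 0.00
      vertex 0.00 0.00 0.00
    endloop
  endfacet
  facet normal 1.0000 0.0000 0.0000
    outer loop
      vertex 28.07 0.00 0.00
      vertex 28.07 21.32 0.00
      vertex 28.07 0.00 18.09
    endloop
  endfacet
endsolid part

The G0 Z moves step by Δz≈3.02 mm. The G1 loops shrink linearly with z, so the solid tapers from its base footprint up to z≈18.1. Closing with a flat bottom cap and the tapered top and triangulating gives 8 facets — a wedge (ramp): 28.1 × 21.3 mm base, rising to 18.1 mm along the y=0 edge and sloping linearly to z=0 at y=21.3.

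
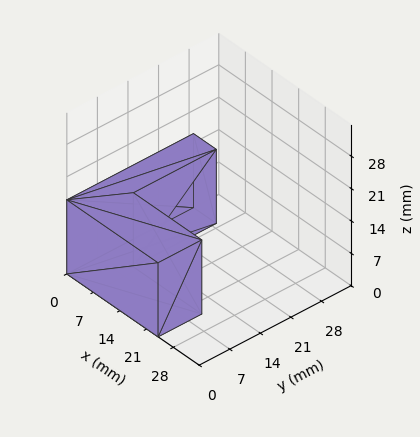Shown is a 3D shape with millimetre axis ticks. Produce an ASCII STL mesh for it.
Reading the render: the shape is an L-shaped prism: outer 24 × 29 mm, arm thicknesses ≈ 10 mm (horizontal) and 6 mm (vertical), extruded 16 mm in z (dimensions read to the nearest mm from the axis ticks). For the STL, each face is triangulated and given an outward normal.

solid part
  facet normal 0.0000 0.0000 -1.0000
    outer loop
      vertex 24.0 10.0 0.0
      vertex 24.0 0.0 0.0
      vertex 0.0 0.0 0.0
    endloop
  endfacet
  facet normal 0.0000 0.0000 -1.0000
    outer loop
      vertex 6.0 10.0 0.0
      vertex 24.0 10.0 0.0
      vertex 0.0 0.0 0.0
    endloop
  endfacet
  facet normal 0.0000 0.0000 -1.0000
    outer loop
      vertex 6.0 29.0 0.0
      vertex 6.0 10.0 0.0
      vertex 0.0 0.0 0.0
    endloop
  endfacet
  facet normal 0.0000 0.0000 -1.0000
    outer loop
      vertex 0.0 29.0 0.0
      vertex 6.0 29.0 0.0
      vertex 0.0 0.0 0.0
    endloop
  endfacet
  facet normal 0.0000 0.0000 1.0000
    outer loop
      vertex 0.0 0.0 16.0
      vertex 24.0 0.0 16.0
      vertex 24.0 10.0 16.0
    endloop
  endfacet
  facet normal 0.0000 0.0000 1.0000
    outer loop
      vertex 0.0 0.0 16.0
      vertex 24.0 10.0 16.0
      vertex 6.0 10.0 16.0
    endloop
  endfacet
  facet normal 0.0000 0.0000 1.0000
    outer loop
      vertex 0.0 0.0 16.0
      vertex 6.0 10.0 16.0
      vertex 6.0 29.0 16.0
    endloop
  endfacet
  facet normal 0.0000 0.0000 1.0000
    outer loop
      vertex 0.0 0.0 16.0
      vertex 6.0 29.0 16.0
      vertex 0.0 29.0 16.0
    endloop
  endfacet
  facet normal 0.0000 -1.0000 0.0000
    outer loop
      vertex 0.0 0.0 0.0
      vertex 24.0 0.0 0.0
      vertex 24.0 0.0 16.0
    endloop
  endfacet
  facet normal 0.0000 -1.0000 0.0000
    outer loop
      vertex 0.0 0.0 0.0
      vertex 24.0 0.0 16.0
      vertex 0.0 0.0 16.0
    endloop
  endfacet
  facet normal 1.0000 0.0000 0.0000
    outer loop
      vertex 24.0 0.0 0.0
      vertex 24.0 10.0 0.0
      vertex 24.0 10.0 16.0
    endloop
  endfacet
  facet normal 1.0000 0.0000 0.0000
    outer loop
      vertex 24.0 0.0 0.0
      vertex 24.0 10.0 16.0
      vertex 24.0 0.0 16.0
    endloop
  endfacet
  facet normal 0.0000 1.0000 0.0000
    outer loop
      vertex 24.0 10.0 0.0
      vertex 6.0 10.0 0.0
      vertex 6.0 10.0 16.0
    endloop
  endfacet
  facet normal 0.0000 1.0000 0.0000
    outer loop
      vertex 24.0 10.0 0.0
      vertex 6.0 10.0 16.0
      vertex 24.0 10.0 16.0
    endloop
  endfacet
  facet normal 1.0000 0.0000 0.0000
    outer loop
      vertex 6.0 10.0 0.0
      vertex 6.0 29.0 0.0
      vertex 6.0 29.0 16.0
    endloop
  endfacet
  facet normal 1.0000 0.0000 0.0000
    outer loop
      vertex 6.0 10.0 0.0
      vertex 6.0 29.0 16.0
      vertex 6.0 10.0 16.0
    endloop
  endfacet
  facet normal 0.0000 1.0000 0.0000
    outer loop
      vertex 6.0 29.0 0.0
      vertex 0.0 29.0 0.0
      vertex 0.0 29.0 16.0
    endloop
  endfacet
  facet normal 0.0000 1.0000 0.0000
    outer loop
      vertex 6.0 29.0 0.0
      vertex 0.0 29.0 16.0
      vertex 6.0 29.0 16.0
    endloop
  endfacet
  facet normal -1.0000 0.0000 0.0000
    outer loop
      vertex 0.0 29.0 0.0
      vertex 0.0 0.0 0.0
      vertex 0.0 0.0 16.0
    endloop
  endfacet
  facet normal -1.0000 0.0000 0.0000
    outer loop
      vertex 0.0 29.0 0.0
      vertex 0.0 0.0 16.0
      vertex 0.0 29.0 16.0
    endloop
  endfacet
endsolid part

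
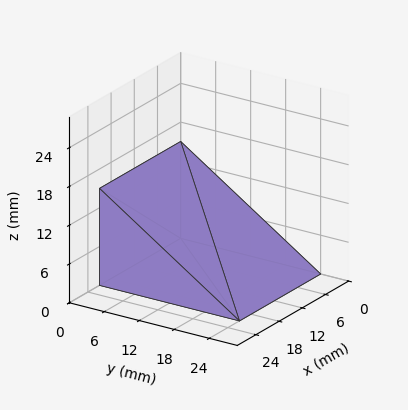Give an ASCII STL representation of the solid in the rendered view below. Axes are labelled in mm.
Reading the render: the shape is a wedge (ramp): 21 × 24 mm base, rising to 15 mm along the y=0 edge and sloping linearly to z=0 at y=24 (dimensions read to the nearest mm from the axis ticks). For the STL, each face is triangulated and given an outward normal.

solid part
  facet normal 0.0000 0.0000 -1.0000
    outer loop
      vertex 21.00 24.00 0.00
      vertex 21.00 0.00 0.00
      vertex 0.00 0.00 0.00
    endloop
  endfacet
  facet normal 0.0000 0.0000 -1.0000
    outer loop
      vertex 0.00 24.00 0.00
      vertex 21.00 24.00 0.00
      vertex 0.00 0.00 0.00
    endloop
  endfacet
  facet normal 0.0000 -1.0000 0.0000
    outer loop
      vertex 0.00 0.00 0.00
      vertex 21.00 0.00 0.00
      vertex 21.00 0.00 15.00
    endloop
  endfacet
  facet normal 0.0000 -1.0000 0.0000
    outer loop
      vertex 0.00 0.00 0.00
      vertex 21.00 0.00 15.00
      vertex 0.00 0.00 15.00
    endloop
  endfacet
  facet normal 0.0000 0.5300 0.8480
    outer loop
      vertex 0.00 0.00 15.00
      vertex 21.00 0.00 15.00
      vertex 21.00 24.00 0.00
    endloop
  endfacet
  facet normal 0.0000 0.5300 0.8480
    outer loop
      vertex 0.00 0.00 15.00
      vertex 21.00 24.00 0.00
      vertex 0.00 24.00 0.00
    endloop
  endfacet
  facet normal -1.0000 0.0000 0.0000
    outer loop
      vertex 0.00 0.00 15.00
      vertex 0.00 24.00 0.00
      vertex 0.00 0.00 0.00
    endloop
  endfacet
  facet normal 1.0000 0.0000 0.0000
    outer loop
      vertex 21.00 0.00 0.00
      vertex 21.00 24.00 0.00
      vertex 21.00 0.00 15.00
    endloop
  endfacet
endsolid part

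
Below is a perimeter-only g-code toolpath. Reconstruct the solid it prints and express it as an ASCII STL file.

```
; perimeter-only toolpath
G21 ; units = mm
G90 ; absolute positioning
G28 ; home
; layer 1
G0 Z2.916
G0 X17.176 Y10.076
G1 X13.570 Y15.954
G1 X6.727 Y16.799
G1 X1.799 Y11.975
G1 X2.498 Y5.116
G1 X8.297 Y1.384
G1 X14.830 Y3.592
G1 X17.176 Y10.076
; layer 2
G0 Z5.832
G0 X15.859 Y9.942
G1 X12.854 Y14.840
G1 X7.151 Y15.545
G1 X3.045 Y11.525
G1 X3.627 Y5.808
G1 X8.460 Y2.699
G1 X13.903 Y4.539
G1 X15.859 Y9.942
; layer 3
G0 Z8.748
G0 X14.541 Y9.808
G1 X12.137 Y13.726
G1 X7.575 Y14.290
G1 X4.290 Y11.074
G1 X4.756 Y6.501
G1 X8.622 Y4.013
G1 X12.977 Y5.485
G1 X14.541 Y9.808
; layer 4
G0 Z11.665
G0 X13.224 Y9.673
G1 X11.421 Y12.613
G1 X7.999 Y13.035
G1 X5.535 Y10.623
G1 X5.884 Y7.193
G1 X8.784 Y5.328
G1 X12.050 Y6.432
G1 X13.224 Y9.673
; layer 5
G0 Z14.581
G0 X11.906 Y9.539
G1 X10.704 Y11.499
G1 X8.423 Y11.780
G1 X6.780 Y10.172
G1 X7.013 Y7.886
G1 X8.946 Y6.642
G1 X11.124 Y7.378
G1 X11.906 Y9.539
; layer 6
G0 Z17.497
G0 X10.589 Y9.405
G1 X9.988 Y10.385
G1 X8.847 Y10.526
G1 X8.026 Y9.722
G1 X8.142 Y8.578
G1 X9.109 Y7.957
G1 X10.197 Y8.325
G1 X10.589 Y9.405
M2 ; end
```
solid part
  facet normal 0.0000 0.0000 -1.0000
    outer loop
      vertex 6.303 18.054 0.000
      vertex 14.287 17.068 0.000
      vertex 18.494 10.210 0.000
    endloop
  endfacet
  facet normal 0.0000 0.0000 -1.0000
    outer loop
      vertex 0.554 12.426 0.000
      vertex 6.303 18.054 0.000
      vertex 18.494 10.210 0.000
    endloop
  endfacet
  facet normal 0.0000 0.0000 -1.0000
    outer loop
      vertex 1.369 4.423 0.000
      vertex 0.554 12.426 0.000
      vertex 18.494 10.210 0.000
    endloop
  endfacet
  facet normal 0.0000 0.0000 -1.0000
    outer loop
      vertex 8.135 0.070 0.000
      vertex 1.369 4.423 0.000
      vertex 18.494 10.210 0.000
    endloop
  endfacet
  facet normal 0.0000 0.0000 -1.0000
    outer loop
      vertex 15.756 2.646 0.000
      vertex 8.135 0.070 0.000
      vertex 18.494 10.210 0.000
    endloop
  endfacet
  facet normal 0.7889 0.4840 0.3787
    outer loop
      vertex 18.494 10.210 0.000
      vertex 14.287 17.068 0.000
      vertex 9.271 9.271 20.413
    endloop
  endfacet
  facet normal 0.1134 0.9185 0.3787
    outer loop
      vertex 14.287 17.068 0.000
      vertex 6.303 18.054 0.000
      vertex 9.271 9.271 20.413
    endloop
  endfacet
  facet normal -0.6474 0.6614 0.3787
    outer loop
      vertex 6.303 18.054 0.000
      vertex 0.554 12.426 0.000
      vertex 9.271 9.271 20.413
    endloop
  endfacet
  facet normal -0.9208 -0.0938 0.3787
    outer loop
      vertex 0.554 12.426 0.000
      vertex 1.369 4.423 0.000
      vertex 9.271 9.271 20.413
    endloop
  endfacet
  facet normal -0.5008 -0.7783 0.3787
    outer loop
      vertex 1.369 4.423 0.000
      vertex 8.135 0.070 0.000
      vertex 9.271 9.271 20.413
    endloop
  endfacet
  facet normal 0.2964 -0.8768 0.3787
    outer loop
      vertex 8.135 0.070 0.000
      vertex 15.756 2.646 0.000
      vertex 9.271 9.271 20.413
    endloop
  endfacet
  facet normal 0.8703 -0.3150 0.3787
    outer loop
      vertex 15.756 2.646 0.000
      vertex 18.494 10.210 0.000
      vertex 9.271 9.271 20.413
    endloop
  endfacet
endsolid part

The G0 Z moves step by Δz≈2.916 mm. The G1 loops shrink linearly with z, so the solid tapers from its base footprint up to z≈20.4. Closing with a flat bottom cap and the tapered top and triangulating gives 12 facets — a regular 7-sided pyramid, base circumscribed radius ≈ 9.27 mm, apex at z ≈ 20.4 mm.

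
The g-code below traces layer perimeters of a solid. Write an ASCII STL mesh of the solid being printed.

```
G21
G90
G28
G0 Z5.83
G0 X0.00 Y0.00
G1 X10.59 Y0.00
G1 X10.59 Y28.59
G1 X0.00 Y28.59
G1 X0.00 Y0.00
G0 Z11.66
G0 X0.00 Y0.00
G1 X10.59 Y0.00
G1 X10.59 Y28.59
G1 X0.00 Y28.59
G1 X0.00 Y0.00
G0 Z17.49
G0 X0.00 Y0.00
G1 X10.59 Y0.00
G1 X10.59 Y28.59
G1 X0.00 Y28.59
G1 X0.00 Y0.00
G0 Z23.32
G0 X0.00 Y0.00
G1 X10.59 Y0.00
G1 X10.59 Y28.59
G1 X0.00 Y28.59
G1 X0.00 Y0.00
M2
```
solid part
  facet normal 0.0000 0.0000 -1.0000
    outer loop
      vertex 10.59 28.59 0.00
      vertex 10.59 0.00 0.00
      vertex 0.00 0.00 0.00
    endloop
  endfacet
  facet normal 0.0000 0.0000 -1.0000
    outer loop
      vertex 0.00 28.59 0.00
      vertex 10.59 28.59 0.00
      vertex 0.00 0.00 0.00
    endloop
  endfacet
  facet normal 0.0000 0.0000 1.0000
    outer loop
      vertex 0.00 0.00 23.32
      vertex 10.59 0.00 23.32
      vertex 10.59 28.59 23.32
    endloop
  endfacet
  facet normal 0.0000 0.0000 1.0000
    outer loop
      vertex 0.00 0.00 23.32
      vertex 10.59 28.59 23.32
      vertex 0.00 28.59 23.32
    endloop
  endfacet
  facet normal 0.0000 -1.0000 0.0000
    outer loop
      vertex 0.00 0.00 0.00
      vertex 10.59 0.00 0.00
      vertex 10.59 0.00 23.32
    endloop
  endfacet
  facet normal 0.0000 -1.0000 0.0000
    outer loop
      vertex 0.00 0.00 0.00
      vertex 10.59 0.00 23.32
      vertex 0.00 0.00 23.32
    endloop
  endfacet
  facet normal 0.0000 1.0000 0.0000
    outer loop
      vertex 10.59 28.59 23.32
      vertex 10.59 28.59 0.00
      vertex 0.00 28.59 0.00
    endloop
  endfacet
  facet normal 0.0000 1.0000 0.0000
    outer loop
      vertex 0.00 28.59 23.32
      vertex 10.59 28.59 23.32
      vertex 0.00 28.59 0.00
    endloop
  endfacet
  facet normal -1.0000 0.0000 0.0000
    outer loop
      vertex 0.00 28.59 23.32
      vertex 0.00 28.59 0.00
      vertex 0.00 0.00 0.00
    endloop
  endfacet
  facet normal -1.0000 0.0000 0.0000
    outer loop
      vertex 0.00 0.00 23.32
      vertex 0.00 28.59 23.32
      vertex 0.00 0.00 0.00
    endloop
  endfacet
  facet normal 1.0000 0.0000 0.0000
    outer loop
      vertex 10.59 0.00 0.00
      vertex 10.59 28.59 0.00
      vertex 10.59 28.59 23.32
    endloop
  endfacet
  facet normal 1.0000 0.0000 0.0000
    outer loop
      vertex 10.59 0.00 0.00
      vertex 10.59 28.59 23.32
      vertex 10.59 0.00 23.32
    endloop
  endfacet
endsolid part

The G0 Z moves step by Δz≈5.83 mm. Every layer's G1 loop is the same polygon, so the solid is a straight extrusion of it from z=0 to z≈23.3. Closing with flat bottom and top caps and triangulating gives 12 facets — a rectangular box, roughly 10.6 × 28.6 mm footprint and 23.3 mm tall.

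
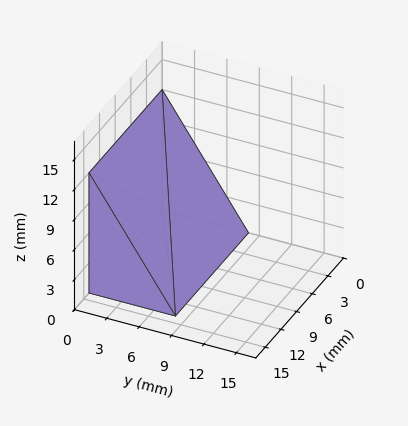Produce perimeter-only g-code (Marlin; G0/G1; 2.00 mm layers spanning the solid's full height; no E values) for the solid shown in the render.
Reading the render: the shape is a wedge (ramp): 14 × 8 mm base, rising to 12 mm along the y=0 edge and sloping linearly to z=0 at y=8 (dimensions read to the nearest mm from the axis ticks). For the g-code, the solid's height is divided into equal slices at the stated Δz and each level perimeter traced with G1 moves after a G0 lift.

; perimeter-only toolpath
G21 ; units = mm
G90 ; absolute positioning
G28 ; home
; layer 1
G0 Z2.00
G0 X0.00 Y0.00
G1 X14.00 Y0.00
G1 X14.00 Y6.67
G1 X0.00 Y6.67
G1 X0.00 Y0.00
; layer 2
G0 Z4.00
G0 X0.00 Y0.00
G1 X14.00 Y0.00
G1 X14.00 Y5.33
G1 X0.00 Y5.33
G1 X0.00 Y0.00
; layer 3
G0 Z6.00
G0 X0.00 Y0.00
G1 X14.00 Y0.00
G1 X14.00 Y4.00
G1 X0.00 Y4.00
G1 X0.00 Y0.00
; layer 4
G0 Z8.00
G0 X0.00 Y0.00
G1 X14.00 Y0.00
G1 X14.00 Y2.67
G1 X0.00 Y2.67
G1 X0.00 Y0.00
; layer 5
G0 Z10.00
G0 X0.00 Y0.00
G1 X14.00 Y0.00
G1 X14.00 Y1.33
G1 X0.00 Y1.33
G1 X0.00 Y0.00
M2 ; end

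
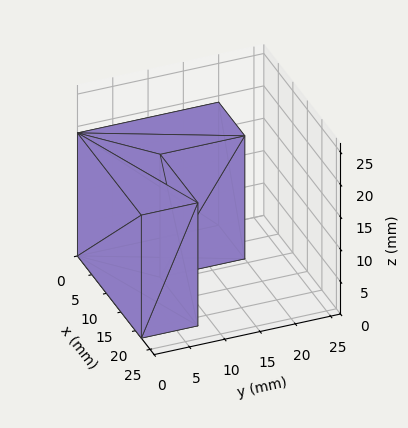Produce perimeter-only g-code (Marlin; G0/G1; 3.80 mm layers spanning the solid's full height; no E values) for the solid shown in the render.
Reading the render: the shape is an L-shaped prism: outer 22 × 20 mm, arm thicknesses ≈ 8 mm (horizontal) and 9 mm (vertical), extruded 19 mm in z (dimensions read to the nearest mm from the axis ticks). For the g-code, the solid's height is divided into equal slices at the stated Δz and each level perimeter traced with G1 moves after a G0 lift.

; perimeter-only toolpath
G21 ; units = mm
G90 ; absolute positioning
G28 ; home
; layer 1
G0 Z3.80
G0 X0.00 Y0.00
G1 X22.00 Y0.00
G1 X22.00 Y8.00
G1 X9.00 Y8.00
G1 X9.00 Y20.00
G1 X0.00 Y20.00
G1 X0.00 Y0.00
; layer 2
G0 Z7.60
G0 X0.00 Y0.00
G1 X22.00 Y0.00
G1 X22.00 Y8.00
G1 X9.00 Y8.00
G1 X9.00 Y20.00
G1 X0.00 Y20.00
G1 X0.00 Y0.00
; layer 3
G0 Z11.40
G0 X0.00 Y0.00
G1 X22.00 Y0.00
G1 X22.00 Y8.00
G1 X9.00 Y8.00
G1 X9.00 Y20.00
G1 X0.00 Y20.00
G1 X0.00 Y0.00
; layer 4
G0 Z15.20
G0 X0.00 Y0.00
G1 X22.00 Y0.00
G1 X22.00 Y8.00
G1 X9.00 Y8.00
G1 X9.00 Y20.00
G1 X0.00 Y20.00
G1 X0.00 Y0.00
; layer 5
G0 Z19.00
G0 X0.00 Y0.00
G1 X22.00 Y0.00
G1 X22.00 Y8.00
G1 X9.00 Y8.00
G1 X9.00 Y20.00
G1 X0.00 Y20.00
G1 X0.00 Y0.00
M2 ; end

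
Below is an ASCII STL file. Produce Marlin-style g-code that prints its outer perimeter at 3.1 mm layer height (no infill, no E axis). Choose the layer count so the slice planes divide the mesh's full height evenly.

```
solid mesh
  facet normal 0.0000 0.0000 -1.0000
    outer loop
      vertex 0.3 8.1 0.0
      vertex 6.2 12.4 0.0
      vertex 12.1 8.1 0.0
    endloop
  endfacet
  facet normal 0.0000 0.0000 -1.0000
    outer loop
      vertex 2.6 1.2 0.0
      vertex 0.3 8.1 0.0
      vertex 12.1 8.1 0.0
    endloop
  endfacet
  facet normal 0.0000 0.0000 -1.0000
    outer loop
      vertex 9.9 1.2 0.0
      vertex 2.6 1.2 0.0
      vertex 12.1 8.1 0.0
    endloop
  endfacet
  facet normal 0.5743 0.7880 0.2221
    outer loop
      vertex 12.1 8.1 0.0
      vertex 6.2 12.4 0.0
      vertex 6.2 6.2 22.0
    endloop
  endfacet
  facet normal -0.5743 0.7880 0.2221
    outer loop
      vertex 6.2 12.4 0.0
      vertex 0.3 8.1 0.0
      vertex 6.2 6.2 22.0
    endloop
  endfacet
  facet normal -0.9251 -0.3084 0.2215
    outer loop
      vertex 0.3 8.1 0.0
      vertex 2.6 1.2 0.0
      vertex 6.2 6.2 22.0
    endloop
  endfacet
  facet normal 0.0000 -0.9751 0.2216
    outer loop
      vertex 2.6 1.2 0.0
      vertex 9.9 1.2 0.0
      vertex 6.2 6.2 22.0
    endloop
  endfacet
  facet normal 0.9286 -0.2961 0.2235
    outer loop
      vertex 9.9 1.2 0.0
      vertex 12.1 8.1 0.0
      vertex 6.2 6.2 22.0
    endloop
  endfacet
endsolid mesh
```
; perimeter-only toolpath
G21 ; units = mm
G90 ; absolute positioning
G28 ; home
; layer 1
G0 Z3.1
G0 X11.3 Y7.8
G1 X6.2 Y11.5
G1 X1.1 Y7.8
G1 X3.1 Y1.9
G1 X9.4 Y1.9
G1 X11.3 Y7.8
; layer 2
G0 Z6.3
G0 X10.4 Y7.6
G1 X6.2 Y10.6
G1 X2.0 Y7.6
G1 X3.6 Y2.6
G1 X8.8 Y2.6
G1 X10.4 Y7.6
; layer 3
G0 Z9.4
G0 X9.6 Y7.3
G1 X6.2 Y9.7
G1 X2.8 Y7.3
G1 X4.1 Y3.3
G1 X8.3 Y3.3
G1 X9.6 Y7.3
; layer 4
G0 Z12.6
G0 X8.7 Y7.0
G1 X6.2 Y8.9
G1 X3.7 Y7.0
G1 X4.7 Y4.1
G1 X7.8 Y4.1
G1 X8.7 Y7.0
; layer 5
G0 Z15.7
G0 X7.9 Y6.7
G1 X6.2 Y8.0
G1 X4.5 Y6.7
G1 X5.2 Y4.8
G1 X7.3 Y4.8
G1 X7.9 Y6.7
; layer 6
G0 Z18.9
G0 X7.0 Y6.5
G1 X6.2 Y7.1
G1 X5.4 Y6.5
G1 X5.7 Y5.5
G1 X6.7 Y5.5
G1 X7.0 Y6.5
M2 ; end

The solid is a regular 5-sided pyramid, base circumscribed radius ≈ 6.2 mm, apex at z ≈ 22 mm. Slicing at Δz = 3.1 mm — 7 equal slices spanning the solid's height, so layer i sits at z = i·h/7 — gives 6 non-empty perimeters. Each is a 5-segment closed polygon; G0 lifts to the layer z and rapids to the start vertex, then G1 traces the edges. The cross-section shrinks linearly with z (the slice at the apex is degenerate and omitted).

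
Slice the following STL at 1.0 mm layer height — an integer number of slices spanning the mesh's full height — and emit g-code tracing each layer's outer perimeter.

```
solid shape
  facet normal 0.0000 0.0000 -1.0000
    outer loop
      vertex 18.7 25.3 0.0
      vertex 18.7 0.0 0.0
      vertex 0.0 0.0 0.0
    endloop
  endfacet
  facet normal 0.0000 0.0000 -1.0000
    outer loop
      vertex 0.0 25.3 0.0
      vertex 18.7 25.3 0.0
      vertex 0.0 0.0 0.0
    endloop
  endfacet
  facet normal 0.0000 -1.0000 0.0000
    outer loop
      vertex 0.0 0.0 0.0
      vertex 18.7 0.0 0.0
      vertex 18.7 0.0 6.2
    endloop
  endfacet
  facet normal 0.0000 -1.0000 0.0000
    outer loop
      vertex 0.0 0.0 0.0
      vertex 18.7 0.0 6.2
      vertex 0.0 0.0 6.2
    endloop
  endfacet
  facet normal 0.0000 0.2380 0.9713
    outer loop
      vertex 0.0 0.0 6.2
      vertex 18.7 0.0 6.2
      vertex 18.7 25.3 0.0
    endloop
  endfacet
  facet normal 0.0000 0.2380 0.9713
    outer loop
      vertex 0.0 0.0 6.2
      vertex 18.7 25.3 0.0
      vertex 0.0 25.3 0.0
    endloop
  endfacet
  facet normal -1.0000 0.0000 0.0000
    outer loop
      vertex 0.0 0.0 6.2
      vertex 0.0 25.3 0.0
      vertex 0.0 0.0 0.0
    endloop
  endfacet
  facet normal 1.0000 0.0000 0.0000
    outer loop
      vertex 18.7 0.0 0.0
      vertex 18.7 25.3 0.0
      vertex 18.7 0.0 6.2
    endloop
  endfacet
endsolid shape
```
; perimeter-only toolpath
G21 ; units = mm
G90 ; absolute positioning
G28 ; home
; layer 1
G0 Z1.0
G0 X0.0 Y0.0
G1 X18.7 Y0.0
G1 X18.7 Y21.1
G1 X0.0 Y21.1
G1 X0.0 Y0.0
; layer 2
G0 Z2.1
G0 X0.0 Y0.0
G1 X18.7 Y0.0
G1 X18.7 Y16.9
G1 X0.0 Y16.9
G1 X0.0 Y0.0
; layer 3
G0 Z3.1
G0 X0.0 Y0.0
G1 X18.7 Y0.0
G1 X18.7 Y12.6
G1 X0.0 Y12.6
G1 X0.0 Y0.0
; layer 4
G0 Z4.1
G0 X0.0 Y0.0
G1 X18.7 Y0.0
G1 X18.7 Y8.4
G1 X0.0 Y8.4
G1 X0.0 Y0.0
; layer 5
G0 Z5.2
G0 X0.0 Y0.0
G1 X18.7 Y0.0
G1 X18.7 Y4.2
G1 X0.0 Y4.2
G1 X0.0 Y0.0
M2 ; end

The solid is a wedge (ramp): 18.7 × 25.3 mm base, rising to 6.2 mm along the y=0 edge and sloping linearly to z=0 at y=25.3. Slicing at Δz = 1.0 mm — 6 equal slices spanning the solid's height, so layer i sits at z = i·h/6 — gives 5 non-empty perimeters. Each is a 4-segment closed polygon; G0 lifts to the layer z and rapids to the start vertex, then G1 traces the edges. The cross-section shrinks linearly with z (the slice at the apex is degenerate and omitted).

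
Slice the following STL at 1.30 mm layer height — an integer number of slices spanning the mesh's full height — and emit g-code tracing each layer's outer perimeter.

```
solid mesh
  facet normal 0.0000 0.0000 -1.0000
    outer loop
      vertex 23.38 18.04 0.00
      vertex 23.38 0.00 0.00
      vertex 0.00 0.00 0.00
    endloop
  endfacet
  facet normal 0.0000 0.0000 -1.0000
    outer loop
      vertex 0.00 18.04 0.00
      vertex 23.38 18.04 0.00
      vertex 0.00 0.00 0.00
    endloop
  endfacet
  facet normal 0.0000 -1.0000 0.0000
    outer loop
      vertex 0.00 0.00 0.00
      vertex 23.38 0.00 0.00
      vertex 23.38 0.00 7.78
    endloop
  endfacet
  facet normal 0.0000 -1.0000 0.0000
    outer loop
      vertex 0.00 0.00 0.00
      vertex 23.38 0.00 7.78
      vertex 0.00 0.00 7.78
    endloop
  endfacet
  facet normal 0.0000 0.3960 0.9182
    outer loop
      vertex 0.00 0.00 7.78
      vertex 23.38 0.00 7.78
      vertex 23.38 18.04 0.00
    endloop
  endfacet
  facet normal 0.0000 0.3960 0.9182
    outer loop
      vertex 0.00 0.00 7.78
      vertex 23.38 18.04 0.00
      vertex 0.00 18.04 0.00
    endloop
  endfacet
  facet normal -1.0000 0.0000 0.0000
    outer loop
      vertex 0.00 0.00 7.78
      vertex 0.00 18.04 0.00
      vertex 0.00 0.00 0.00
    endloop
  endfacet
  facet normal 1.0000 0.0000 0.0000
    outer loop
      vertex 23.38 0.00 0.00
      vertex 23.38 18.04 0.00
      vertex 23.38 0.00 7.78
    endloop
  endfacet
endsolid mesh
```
; perimeter-only toolpath
G21 ; units = mm
G90 ; absolute positioning
G28 ; home
; layer 1
G0 Z1.30
G0 X0.00 Y0.00
G1 X23.38 Y0.00
G1 X23.38 Y15.03
G1 X0.00 Y15.03
G1 X0.00 Y0.00
; layer 2
G0 Z2.59
G0 X0.00 Y0.00
G1 X23.38 Y0.00
G1 X23.38 Y12.03
G1 X0.00 Y12.03
G1 X0.00 Y0.00
; layer 3
G0 Z3.89
G0 X0.00 Y0.00
G1 X23.38 Y0.00
G1 X23.38 Y9.02
G1 X0.00 Y9.02
G1 X0.00 Y0.00
; layer 4
G0 Z5.19
G0 X0.00 Y0.00
G1 X23.38 Y0.00
G1 X23.38 Y6.01
G1 X0.00 Y6.01
G1 X0.00 Y0.00
; layer 5
G0 Z6.48
G0 X0.00 Y0.00
G1 X23.38 Y0.00
G1 X23.38 Y3.01
G1 X0.00 Y3.01
G1 X0.00 Y0.00
M2 ; end

The solid is a wedge (ramp): 23.4 × 18 mm base, rising to 7.78 mm along the y=0 edge and sloping linearly to z=0 at y=18. Slicing at Δz = 1.30 mm — 6 equal slices spanning the solid's height, so layer i sits at z = i·h/6 — gives 5 non-empty perimeters. Each is a 4-segment closed polygon; G0 lifts to the layer z and rapids to the start vertex, then G1 traces the edges. The cross-section shrinks linearly with z (the slice at the apex is degenerate and omitted).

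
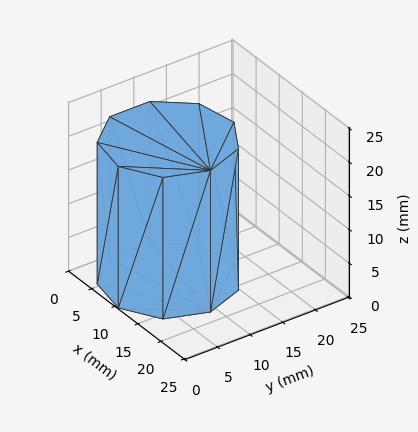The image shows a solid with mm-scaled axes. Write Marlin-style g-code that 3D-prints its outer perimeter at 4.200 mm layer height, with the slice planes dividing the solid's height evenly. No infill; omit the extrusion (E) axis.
Reading the render: the shape is a regular 9-sided prism (a cylinder approximated with 9 flat sides), circumscribed radius ≈ 9 mm, height ≈ 21 mm (dimensions read to the nearest mm from the axis ticks). For the g-code, the solid's height is divided into equal slices at the stated Δz and each level perimeter traced with G1 moves after a G0 lift.

; perimeter-only toolpath
G21 ; units = mm
G90 ; absolute positioning
G28 ; home
; layer 1
G0 Z4.200
G0 X18.000 Y9.000
G1 X15.894 Y14.785
G1 X10.563 Y17.863
G1 X4.500 Y16.794
G1 X0.543 Y12.078
G1 X0.543 Y5.922
G1 X4.500 Y1.206
G1 X10.563 Y0.137
G1 X15.894 Y3.215
G1 X18.000 Y9.000
; layer 2
G0 Z8.400
G0 X18.000 Y9.000
G1 X15.894 Y14.785
G1 X10.563 Y17.863
G1 X4.500 Y16.794
G1 X0.543 Y12.078
G1 X0.543 Y5.922
G1 X4.500 Y1.206
G1 X10.563 Y0.137
G1 X15.894 Y3.215
G1 X18.000 Y9.000
; layer 3
G0 Z12.600
G0 X18.000 Y9.000
G1 X15.894 Y14.785
G1 X10.563 Y17.863
G1 X4.500 Y16.794
G1 X0.543 Y12.078
G1 X0.543 Y5.922
G1 X4.500 Y1.206
G1 X10.563 Y0.137
G1 X15.894 Y3.215
G1 X18.000 Y9.000
; layer 4
G0 Z16.800
G0 X18.000 Y9.000
G1 X15.894 Y14.785
G1 X10.563 Y17.863
G1 X4.500 Y16.794
G1 X0.543 Y12.078
G1 X0.543 Y5.922
G1 X4.500 Y1.206
G1 X10.563 Y0.137
G1 X15.894 Y3.215
G1 X18.000 Y9.000
; layer 5
G0 Z21.000
G0 X18.000 Y9.000
G1 X15.894 Y14.785
G1 X10.563 Y17.863
G1 X4.500 Y16.794
G1 X0.543 Y12.078
G1 X0.543 Y5.922
G1 X4.500 Y1.206
G1 X10.563 Y0.137
G1 X15.894 Y3.215
G1 X18.000 Y9.000
M2 ; end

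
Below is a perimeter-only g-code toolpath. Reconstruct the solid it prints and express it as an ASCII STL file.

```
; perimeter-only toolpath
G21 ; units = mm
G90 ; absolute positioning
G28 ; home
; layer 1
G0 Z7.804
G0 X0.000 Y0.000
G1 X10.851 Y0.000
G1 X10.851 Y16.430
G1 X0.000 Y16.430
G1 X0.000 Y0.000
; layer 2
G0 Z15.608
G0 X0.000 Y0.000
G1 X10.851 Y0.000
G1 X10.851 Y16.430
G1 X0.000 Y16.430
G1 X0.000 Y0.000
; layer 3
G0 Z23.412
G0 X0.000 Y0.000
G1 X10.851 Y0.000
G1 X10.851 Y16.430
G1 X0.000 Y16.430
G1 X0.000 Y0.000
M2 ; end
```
solid part
  facet normal 0.0000 0.0000 -1.0000
    outer loop
      vertex 10.851 16.430 0.000
      vertex 10.851 0.000 0.000
      vertex 0.000 0.000 0.000
    endloop
  endfacet
  facet normal 0.0000 0.0000 -1.0000
    outer loop
      vertex 0.000 16.430 0.000
      vertex 10.851 16.430 0.000
      vertex 0.000 0.000 0.000
    endloop
  endfacet
  facet normal 0.0000 0.0000 1.0000
    outer loop
      vertex 0.000 0.000 23.412
      vertex 10.851 0.000 23.412
      vertex 10.851 16.430 23.412
    endloop
  endfacet
  facet normal 0.0000 0.0000 1.0000
    outer loop
      vertex 0.000 0.000 23.412
      vertex 10.851 16.430 23.412
      vertex 0.000 16.430 23.412
    endloop
  endfacet
  facet normal 0.0000 -1.0000 0.0000
    outer loop
      vertex 0.000 0.000 0.000
      vertex 10.851 0.000 0.000
      vertex 10.851 0.000 23.412
    endloop
  endfacet
  facet normal 0.0000 -1.0000 0.0000
    outer loop
      vertex 0.000 0.000 0.000
      vertex 10.851 0.000 23.412
      vertex 0.000 0.000 23.412
    endloop
  endfacet
  facet normal 0.0000 1.0000 0.0000
    outer loop
      vertex 10.851 16.430 23.412
      vertex 10.851 16.430 0.000
      vertex 0.000 16.430 0.000
    endloop
  endfacet
  facet normal 0.0000 1.0000 0.0000
    outer loop
      vertex 0.000 16.430 23.412
      vertex 10.851 16.430 23.412
      vertex 0.000 16.430 0.000
    endloop
  endfacet
  facet normal -1.0000 0.0000 0.0000
    outer loop
      vertex 0.000 16.430 23.412
      vertex 0.000 16.430 0.000
      vertex 0.000 0.000 0.000
    endloop
  endfacet
  facet normal -1.0000 0.0000 0.0000
    outer loop
      vertex 0.000 0.000 23.412
      vertex 0.000 16.430 23.412
      vertex 0.000 0.000 0.000
    endloop
  endfacet
  facet normal 1.0000 0.0000 0.0000
    outer loop
      vertex 10.851 0.000 0.000
      vertex 10.851 16.430 0.000
      vertex 10.851 16.430 23.412
    endloop
  endfacet
  facet normal 1.0000 0.0000 0.0000
    outer loop
      vertex 10.851 0.000 0.000
      vertex 10.851 16.430 23.412
      vertex 10.851 0.000 23.412
    endloop
  endfacet
endsolid part

The G0 Z moves step by Δz≈7.804 mm. Every layer's G1 loop is the same polygon, so the solid is a straight extrusion of it from z=0 to z≈23.4. Closing with flat bottom and top caps and triangulating gives 12 facets — a rectangular box, roughly 10.9 × 16.4 mm footprint and 23.4 mm tall.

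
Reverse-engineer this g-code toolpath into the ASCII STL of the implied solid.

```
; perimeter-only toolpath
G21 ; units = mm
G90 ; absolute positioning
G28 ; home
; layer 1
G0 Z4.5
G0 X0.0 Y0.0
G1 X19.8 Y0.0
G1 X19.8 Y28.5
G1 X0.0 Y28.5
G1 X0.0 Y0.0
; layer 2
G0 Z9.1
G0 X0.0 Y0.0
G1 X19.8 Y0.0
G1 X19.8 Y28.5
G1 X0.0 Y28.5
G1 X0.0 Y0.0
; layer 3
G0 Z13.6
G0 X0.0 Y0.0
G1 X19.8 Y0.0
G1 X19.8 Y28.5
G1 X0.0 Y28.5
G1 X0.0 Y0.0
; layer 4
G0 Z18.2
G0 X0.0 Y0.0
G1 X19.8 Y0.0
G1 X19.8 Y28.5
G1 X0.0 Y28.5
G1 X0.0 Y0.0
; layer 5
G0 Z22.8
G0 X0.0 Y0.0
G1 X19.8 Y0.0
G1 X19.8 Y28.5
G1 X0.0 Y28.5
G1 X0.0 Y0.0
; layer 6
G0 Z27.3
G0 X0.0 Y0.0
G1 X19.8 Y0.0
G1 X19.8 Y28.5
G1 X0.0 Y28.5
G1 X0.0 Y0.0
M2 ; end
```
solid part
  facet normal 0.0000 0.0000 -1.0000
    outer loop
      vertex 19.8 28.5 0.0
      vertex 19.8 0.0 0.0
      vertex 0.0 0.0 0.0
    endloop
  endfacet
  facet normal 0.0000 0.0000 -1.0000
    outer loop
      vertex 0.0 28.5 0.0
      vertex 19.8 28.5 0.0
      vertex 0.0 0.0 0.0
    endloop
  endfacet
  facet normal 0.0000 0.0000 1.0000
    outer loop
      vertex 0.0 0.0 27.3
      vertex 19.8 0.0 27.3
      vertex 19.8 28.5 27.3
    endloop
  endfacet
  facet normal 0.0000 0.0000 1.0000
    outer loop
      vertex 0.0 0.0 27.3
      vertex 19.8 28.5 27.3
      vertex 0.0 28.5 27.3
    endloop
  endfacet
  facet normal 0.0000 -1.0000 0.0000
    outer loop
      vertex 0.0 0.0 0.0
      vertex 19.8 0.0 0.0
      vertex 19.8 0.0 27.3
    endloop
  endfacet
  facet normal 0.0000 -1.0000 0.0000
    outer loop
      vertex 0.0 0.0 0.0
      vertex 19.8 0.0 27.3
      vertex 0.0 0.0 27.3
    endloop
  endfacet
  facet normal 0.0000 1.0000 0.0000
    outer loop
      vertex 19.8 28.5 27.3
      vertex 19.8 28.5 0.0
      vertex 0.0 28.5 0.0
    endloop
  endfacet
  facet normal 0.0000 1.0000 0.0000
    outer loop
      vertex 0.0 28.5 27.3
      vertex 19.8 28.5 27.3
      vertex 0.0 28.5 0.0
    endloop
  endfacet
  facet normal -1.0000 0.0000 0.0000
    outer loop
      vertex 0.0 28.5 27.3
      vertex 0.0 28.5 0.0
      vertex 0.0 0.0 0.0
    endloop
  endfacet
  facet normal -1.0000 0.0000 0.0000
    outer loop
      vertex 0.0 0.0 27.3
      vertex 0.0 28.5 27.3
      vertex 0.0 0.0 0.0
    endloop
  endfacet
  facet normal 1.0000 0.0000 0.0000
    outer loop
      vertex 19.8 0.0 0.0
      vertex 19.8 28.5 0.0
      vertex 19.8 28.5 27.3
    endloop
  endfacet
  facet normal 1.0000 0.0000 0.0000
    outer loop
      vertex 19.8 0.0 0.0
      vertex 19.8 28.5 27.3
      vertex 19.8 0.0 27.3
    endloop
  endfacet
endsolid part

The G0 Z moves step by Δz≈4.5 mm. Every layer's G1 loop is the same polygon, so the solid is a straight extrusion of it from z=0 to z≈27.3. Closing with flat bottom and top caps and triangulating gives 12 facets — a rectangular box, roughly 19.8 × 28.5 mm footprint and 27.3 mm tall.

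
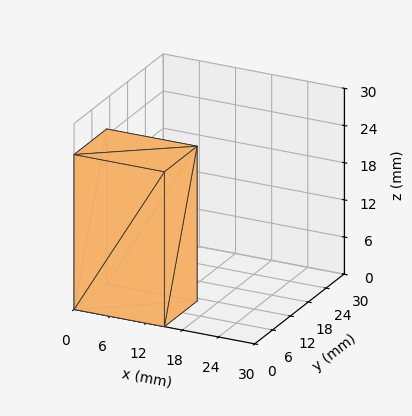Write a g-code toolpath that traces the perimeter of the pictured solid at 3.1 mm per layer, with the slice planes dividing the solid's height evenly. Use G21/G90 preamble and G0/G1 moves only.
Reading the render: the shape is a rectangular box, roughly 15 × 11 mm footprint and 25 mm tall (dimensions read to the nearest mm from the axis ticks). For the g-code, the solid's height is divided into equal slices at the stated Δz and each level perimeter traced with G1 moves after a G0 lift.

; perimeter-only toolpath
G21 ; units = mm
G90 ; absolute positioning
G28 ; home
; layer 1
G0 Z3.1
G0 X0.0 Y0.0
G1 X15.0 Y0.0
G1 X15.0 Y11.0
G1 X0.0 Y11.0
G1 X0.0 Y0.0
; layer 2
G0 Z6.2
G0 X0.0 Y0.0
G1 X15.0 Y0.0
G1 X15.0 Y11.0
G1 X0.0 Y11.0
G1 X0.0 Y0.0
; layer 3
G0 Z9.4
G0 X0.0 Y0.0
G1 X15.0 Y0.0
G1 X15.0 Y11.0
G1 X0.0 Y11.0
G1 X0.0 Y0.0
; layer 4
G0 Z12.5
G0 X0.0 Y0.0
G1 X15.0 Y0.0
G1 X15.0 Y11.0
G1 X0.0 Y11.0
G1 X0.0 Y0.0
; layer 5
G0 Z15.6
G0 X0.0 Y0.0
G1 X15.0 Y0.0
G1 X15.0 Y11.0
G1 X0.0 Y11.0
G1 X0.0 Y0.0
; layer 6
G0 Z18.8
G0 X0.0 Y0.0
G1 X15.0 Y0.0
G1 X15.0 Y11.0
G1 X0.0 Y11.0
G1 X0.0 Y0.0
; layer 7
G0 Z21.9
G0 X0.0 Y0.0
G1 X15.0 Y0.0
G1 X15.0 Y11.0
G1 X0.0 Y11.0
G1 X0.0 Y0.0
; layer 8
G0 Z25.0
G0 X0.0 Y0.0
G1 X15.0 Y0.0
G1 X15.0 Y11.0
G1 X0.0 Y11.0
G1 X0.0 Y0.0
M2 ; end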